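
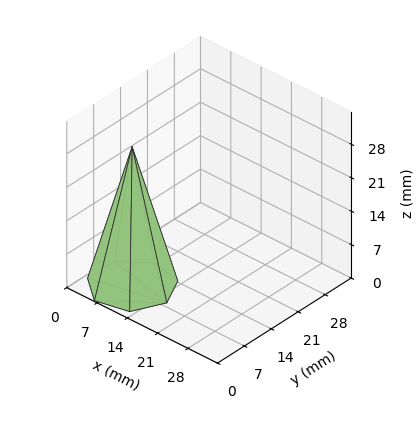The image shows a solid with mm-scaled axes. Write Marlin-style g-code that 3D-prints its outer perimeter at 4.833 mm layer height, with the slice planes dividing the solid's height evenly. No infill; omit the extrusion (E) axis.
Reading the render: the shape is a regular 7-sided pyramid, base circumscribed radius ≈ 8 mm, apex at z ≈ 29 mm (dimensions read to the nearest mm from the axis ticks). For the g-code, the solid's height is divided into equal slices at the stated Δz and each level perimeter traced with G1 moves after a G0 lift.

; perimeter-only toolpath
G21 ; units = mm
G90 ; absolute positioning
G28 ; home
; layer 1
G0 Z4.833
G0 X14.667 Y8.000
G1 X12.157 Y13.213
G1 X6.517 Y14.499
G1 X1.993 Y10.893
G1 X1.993 Y5.107
G1 X6.517 Y1.501
G1 X12.157 Y2.787
G1 X14.667 Y8.000
; layer 2
G0 Z9.667
G0 X13.333 Y8.000
G1 X11.325 Y12.170
G1 X6.813 Y13.199
G1 X3.195 Y10.314
G1 X3.195 Y5.686
G1 X6.813 Y2.801
G1 X11.325 Y3.830
G1 X13.333 Y8.000
; layer 3
G0 Z14.500
G0 X12.000 Y8.000
G1 X10.494 Y11.128
G1 X7.110 Y11.899
G1 X4.396 Y9.736
G1 X4.396 Y6.264
G1 X7.110 Y4.101
G1 X10.494 Y4.873
G1 X12.000 Y8.000
; layer 4
G0 Z19.333
G0 X10.667 Y8.000
G1 X9.663 Y10.085
G1 X7.407 Y10.600
G1 X5.597 Y9.157
G1 X5.597 Y6.843
G1 X7.407 Y5.400
G1 X9.663 Y5.915
G1 X10.667 Y8.000
; layer 5
G0 Z24.167
G0 X9.333 Y8.000
G1 X8.831 Y9.043
G1 X7.703 Y9.300
G1 X6.799 Y8.579
G1 X6.799 Y7.421
G1 X7.703 Y6.700
G1 X8.831 Y6.957
G1 X9.333 Y8.000
M2 ; end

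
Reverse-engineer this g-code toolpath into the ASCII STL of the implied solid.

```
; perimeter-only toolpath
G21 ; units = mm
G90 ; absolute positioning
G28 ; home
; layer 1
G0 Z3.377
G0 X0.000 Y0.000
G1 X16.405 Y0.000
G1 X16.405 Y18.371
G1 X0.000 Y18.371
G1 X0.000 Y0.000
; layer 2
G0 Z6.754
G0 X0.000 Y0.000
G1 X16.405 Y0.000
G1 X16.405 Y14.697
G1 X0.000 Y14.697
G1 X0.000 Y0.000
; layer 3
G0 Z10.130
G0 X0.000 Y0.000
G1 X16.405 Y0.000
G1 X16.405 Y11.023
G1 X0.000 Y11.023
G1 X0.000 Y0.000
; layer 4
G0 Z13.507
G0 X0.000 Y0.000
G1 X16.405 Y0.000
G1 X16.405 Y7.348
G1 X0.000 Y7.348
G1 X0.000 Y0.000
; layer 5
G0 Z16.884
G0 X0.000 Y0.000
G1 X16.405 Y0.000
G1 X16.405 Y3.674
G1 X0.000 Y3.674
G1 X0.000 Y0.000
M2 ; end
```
solid part
  facet normal 0.0000 0.0000 -1.0000
    outer loop
      vertex 16.405 22.045 0.000
      vertex 16.405 0.000 0.000
      vertex 0.000 0.000 0.000
    endloop
  endfacet
  facet normal 0.0000 0.0000 -1.0000
    outer loop
      vertex 0.000 22.045 0.000
      vertex 16.405 22.045 0.000
      vertex 0.000 0.000 0.000
    endloop
  endfacet
  facet normal 0.0000 -1.0000 0.0000
    outer loop
      vertex 0.000 0.000 0.000
      vertex 16.405 0.000 0.000
      vertex 16.405 0.000 20.261
    endloop
  endfacet
  facet normal 0.0000 -1.0000 0.0000
    outer loop
      vertex 0.000 0.000 0.000
      vertex 16.405 0.000 20.261
      vertex 0.000 0.000 20.261
    endloop
  endfacet
  facet normal 0.0000 0.6767 0.7363
    outer loop
      vertex 0.000 0.000 20.261
      vertex 16.405 0.000 20.261
      vertex 16.405 22.045 0.000
    endloop
  endfacet
  facet normal 0.0000 0.6767 0.7363
    outer loop
      vertex 0.000 0.000 20.261
      vertex 16.405 22.045 0.000
      vertex 0.000 22.045 0.000
    endloop
  endfacet
  facet normal -1.0000 0.0000 0.0000
    outer loop
      vertex 0.000 0.000 20.261
      vertex 0.000 22.045 0.000
      vertex 0.000 0.000 0.000
    endloop
  endfacet
  facet normal 1.0000 0.0000 0.0000
    outer loop
      vertex 16.405 0.000 0.000
      vertex 16.405 22.045 0.000
      vertex 16.405 0.000 20.261
    endloop
  endfacet
endsolid part

The G0 Z moves step by Δz≈3.377 mm. The G1 loops shrink linearly with z, so the solid tapers from its base footprint up to z≈20.3. Closing with a flat bottom cap and the tapered top and triangulating gives 8 facets — a wedge (ramp): 16.4 × 22 mm base, rising to 20.3 mm along the y=0 edge and sloping linearly to z=0 at y=22.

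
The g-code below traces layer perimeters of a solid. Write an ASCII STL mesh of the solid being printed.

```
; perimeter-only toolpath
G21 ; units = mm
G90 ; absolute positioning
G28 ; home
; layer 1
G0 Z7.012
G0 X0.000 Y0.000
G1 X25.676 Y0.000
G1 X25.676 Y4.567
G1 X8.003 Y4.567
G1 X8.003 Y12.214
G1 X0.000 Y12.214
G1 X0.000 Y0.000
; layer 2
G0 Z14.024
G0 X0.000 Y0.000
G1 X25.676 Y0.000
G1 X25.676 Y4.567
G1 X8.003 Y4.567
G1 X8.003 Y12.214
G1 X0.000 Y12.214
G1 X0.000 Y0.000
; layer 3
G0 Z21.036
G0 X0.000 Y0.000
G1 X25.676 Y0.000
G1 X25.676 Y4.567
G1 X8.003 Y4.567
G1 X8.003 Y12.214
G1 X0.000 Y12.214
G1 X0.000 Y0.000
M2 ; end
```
solid part
  facet normal 0.0000 0.0000 -1.0000
    outer loop
      vertex 25.676 4.567 0.000
      vertex 25.676 0.000 0.000
      vertex 0.000 0.000 0.000
    endloop
  endfacet
  facet normal 0.0000 0.0000 -1.0000
    outer loop
      vertex 8.003 4.567 0.000
      vertex 25.676 4.567 0.000
      vertex 0.000 0.000 0.000
    endloop
  endfacet
  facet normal 0.0000 0.0000 -1.0000
    outer loop
      vertex 8.003 12.214 0.000
      vertex 8.003 4.567 0.000
      vertex 0.000 0.000 0.000
    endloop
  endfacet
  facet normal 0.0000 0.0000 -1.0000
    outer loop
      vertex 0.000 12.214 0.000
      vertex 8.003 12.214 0.000
      vertex 0.000 0.000 0.000
    endloop
  endfacet
  facet normal 0.0000 0.0000 1.0000
    outer loop
      vertex 0.000 0.000 21.036
      vertex 25.676 0.000 21.036
      vertex 25.676 4.567 21.036
    endloop
  endfacet
  facet normal 0.0000 0.0000 1.0000
    outer loop
      vertex 0.000 0.000 21.036
      vertex 25.676 4.567 21.036
      vertex 8.003 4.567 21.036
    endloop
  endfacet
  facet normal 0.0000 0.0000 1.0000
    outer loop
      vertex 0.000 0.000 21.036
      vertex 8.003 4.567 21.036
      vertex 8.003 12.214 21.036
    endloop
  endfacet
  facet normal 0.0000 0.0000 1.0000
    outer loop
      vertex 0.000 0.000 21.036
      vertex 8.003 12.214 21.036
      vertex 0.000 12.214 21.036
    endloop
  endfacet
  facet normal 0.0000 -1.0000 0.0000
    outer loop
      vertex 0.000 0.000 0.000
      vertex 25.676 0.000 0.000
      vertex 25.676 0.000 21.036
    endloop
  endfacet
  facet normal 0.0000 -1.0000 0.0000
    outer loop
      vertex 0.000 0.000 0.000
      vertex 25.676 0.000 21.036
      vertex 0.000 0.000 21.036
    endloop
  endfacet
  facet normal 1.0000 0.0000 0.0000
    outer loop
      vertex 25.676 0.000 0.000
      vertex 25.676 4.567 0.000
      vertex 25.676 4.567 21.036
    endloop
  endfacet
  facet normal 1.0000 0.0000 0.0000
    outer loop
      vertex 25.676 0.000 0.000
      vertex 25.676 4.567 21.036
      vertex 25.676 0.000 21.036
    endloop
  endfacet
  facet normal 0.0000 1.0000 0.0000
    outer loop
      vertex 25.676 4.567 0.000
      vertex 8.003 4.567 0.000
      vertex 8.003 4.567 21.036
    endloop
  endfacet
  facet normal 0.0000 1.0000 0.0000
    outer loop
      vertex 25.676 4.567 0.000
      vertex 8.003 4.567 21.036
      vertex 25.676 4.567 21.036
    endloop
  endfacet
  facet normal 1.0000 0.0000 0.0000
    outer loop
      vertex 8.003 4.567 0.000
      vertex 8.003 12.214 0.000
      vertex 8.003 12.214 21.036
    endloop
  endfacet
  facet normal 1.0000 0.0000 0.0000
    outer loop
      vertex 8.003 4.567 0.000
      vertex 8.003 12.214 21.036
      vertex 8.003 4.567 21.036
    endloop
  endfacet
  facet normal 0.0000 1.0000 0.0000
    outer loop
      vertex 8.003 12.214 0.000
      vertex 0.000 12.214 0.000
      vertex 0.000 12.214 21.036
    endloop
  endfacet
  facet normal 0.0000 1.0000 0.0000
    outer loop
      vertex 8.003 12.214 0.000
      vertex 0.000 12.214 21.036
      vertex 8.003 12.214 21.036
    endloop
  endfacet
  facet normal -1.0000 0.0000 0.0000
    outer loop
      vertex 0.000 12.214 0.000
      vertex 0.000 0.000 0.000
      vertex 0.000 0.000 21.036
    endloop
  endfacet
  facet normal -1.0000 0.0000 0.0000
    outer loop
      vertex 0.000 12.214 0.000
      vertex 0.000 0.000 21.036
      vertex 0.000 12.214 21.036
    endloop
  endfacet
endsolid part

The G0 Z moves step by Δz≈7.012 mm. Every layer's G1 loop is the same polygon, so the solid is a straight extrusion of it from z=0 to z≈21. Closing with flat bottom and top caps and triangulating gives 20 facets — an L-shaped prism: outer 25.7 × 12.2 mm, arm thicknesses ≈ 4.57 mm (horizontal) and 8 mm (vertical), extruded 21 mm in z.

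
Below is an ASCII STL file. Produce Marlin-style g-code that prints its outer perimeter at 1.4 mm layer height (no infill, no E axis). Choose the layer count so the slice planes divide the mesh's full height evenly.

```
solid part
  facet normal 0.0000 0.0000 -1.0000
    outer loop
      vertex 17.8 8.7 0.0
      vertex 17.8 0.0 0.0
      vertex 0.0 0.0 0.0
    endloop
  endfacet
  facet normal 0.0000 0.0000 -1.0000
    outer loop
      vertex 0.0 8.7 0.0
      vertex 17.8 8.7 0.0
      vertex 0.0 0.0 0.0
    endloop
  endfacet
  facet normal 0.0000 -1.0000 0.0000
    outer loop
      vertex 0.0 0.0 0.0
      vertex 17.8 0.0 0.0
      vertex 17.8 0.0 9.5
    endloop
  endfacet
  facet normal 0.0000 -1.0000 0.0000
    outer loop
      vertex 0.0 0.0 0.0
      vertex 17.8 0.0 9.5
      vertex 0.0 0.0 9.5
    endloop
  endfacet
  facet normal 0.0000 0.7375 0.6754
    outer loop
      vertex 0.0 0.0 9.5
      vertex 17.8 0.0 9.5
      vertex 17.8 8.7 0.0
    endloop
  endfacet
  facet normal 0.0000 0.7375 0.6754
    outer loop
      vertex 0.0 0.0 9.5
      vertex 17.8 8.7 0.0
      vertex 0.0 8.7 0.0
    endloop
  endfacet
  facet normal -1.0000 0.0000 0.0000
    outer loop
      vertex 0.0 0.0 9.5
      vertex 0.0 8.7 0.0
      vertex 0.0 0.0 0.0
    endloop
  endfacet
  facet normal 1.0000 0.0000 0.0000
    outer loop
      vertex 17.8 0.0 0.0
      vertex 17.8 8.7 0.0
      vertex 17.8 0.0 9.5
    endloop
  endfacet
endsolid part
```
; perimeter-only toolpath
G21 ; units = mm
G90 ; absolute positioning
G28 ; home
; layer 1
G0 Z1.4
G0 X0.0 Y0.0
G1 X17.8 Y0.0
G1 X17.8 Y7.5
G1 X0.0 Y7.5
G1 X0.0 Y0.0
; layer 2
G0 Z2.7
G0 X0.0 Y0.0
G1 X17.8 Y0.0
G1 X17.8 Y6.2
G1 X0.0 Y6.2
G1 X0.0 Y0.0
; layer 3
G0 Z4.1
G0 X0.0 Y0.0
G1 X17.8 Y0.0
G1 X17.8 Y5.0
G1 X0.0 Y5.0
G1 X0.0 Y0.0
; layer 4
G0 Z5.4
G0 X0.0 Y0.0
G1 X17.8 Y0.0
G1 X17.8 Y3.7
G1 X0.0 Y3.7
G1 X0.0 Y0.0
; layer 5
G0 Z6.8
G0 X0.0 Y0.0
G1 X17.8 Y0.0
G1 X17.8 Y2.5
G1 X0.0 Y2.5
G1 X0.0 Y0.0
; layer 6
G0 Z8.1
G0 X0.0 Y0.0
G1 X17.8 Y0.0
G1 X17.8 Y1.2
G1 X0.0 Y1.2
G1 X0.0 Y0.0
M2 ; end

The solid is a wedge (ramp): 17.8 × 8.7 mm base, rising to 9.5 mm along the y=0 edge and sloping linearly to z=0 at y=8.7. Slicing at Δz = 1.4 mm — 7 equal slices spanning the solid's height, so layer i sits at z = i·h/7 — gives 6 non-empty perimeters. Each is a 4-segment closed polygon; G0 lifts to the layer z and rapids to the start vertex, then G1 traces the edges. The cross-section shrinks linearly with z (the slice at the apex is degenerate and omitted).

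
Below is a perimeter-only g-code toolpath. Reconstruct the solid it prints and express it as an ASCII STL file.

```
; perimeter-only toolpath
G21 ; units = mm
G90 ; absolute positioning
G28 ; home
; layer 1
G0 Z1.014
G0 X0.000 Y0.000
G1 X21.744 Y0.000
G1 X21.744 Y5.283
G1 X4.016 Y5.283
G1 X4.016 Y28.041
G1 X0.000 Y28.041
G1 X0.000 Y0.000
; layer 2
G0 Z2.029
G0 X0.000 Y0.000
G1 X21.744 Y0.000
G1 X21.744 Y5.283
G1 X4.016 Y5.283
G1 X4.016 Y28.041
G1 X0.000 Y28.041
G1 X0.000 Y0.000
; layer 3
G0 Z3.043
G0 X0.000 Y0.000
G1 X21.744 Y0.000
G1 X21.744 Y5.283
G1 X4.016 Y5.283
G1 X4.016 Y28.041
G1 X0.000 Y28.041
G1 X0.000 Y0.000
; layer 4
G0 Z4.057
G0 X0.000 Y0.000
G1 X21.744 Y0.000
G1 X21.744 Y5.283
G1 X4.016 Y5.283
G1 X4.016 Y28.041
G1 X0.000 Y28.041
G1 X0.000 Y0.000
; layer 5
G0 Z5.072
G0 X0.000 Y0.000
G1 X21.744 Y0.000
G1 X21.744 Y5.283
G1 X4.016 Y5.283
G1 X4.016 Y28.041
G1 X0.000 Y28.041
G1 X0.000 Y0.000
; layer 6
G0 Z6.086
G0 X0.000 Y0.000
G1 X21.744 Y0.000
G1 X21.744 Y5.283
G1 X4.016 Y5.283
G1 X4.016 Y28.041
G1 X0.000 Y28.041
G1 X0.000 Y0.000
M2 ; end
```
solid part
  facet normal 0.0000 0.0000 -1.0000
    outer loop
      vertex 21.744 5.283 0.000
      vertex 21.744 0.000 0.000
      vertex 0.000 0.000 0.000
    endloop
  endfacet
  facet normal 0.0000 0.0000 -1.0000
    outer loop
      vertex 4.016 5.283 0.000
      vertex 21.744 5.283 0.000
      vertex 0.000 0.000 0.000
    endloop
  endfacet
  facet normal 0.0000 0.0000 -1.0000
    outer loop
      vertex 4.016 28.041 0.000
      vertex 4.016 5.283 0.000
      vertex 0.000 0.000 0.000
    endloop
  endfacet
  facet normal 0.0000 0.0000 -1.0000
    outer loop
      vertex 0.000 28.041 0.000
      vertex 4.016 28.041 0.000
      vertex 0.000 0.000 0.000
    endloop
  endfacet
  facet normal 0.0000 0.0000 1.0000
    outer loop
      vertex 0.000 0.000 6.086
      vertex 21.744 0.000 6.086
      vertex 21.744 5.283 6.086
    endloop
  endfacet
  facet normal 0.0000 0.0000 1.0000
    outer loop
      vertex 0.000 0.000 6.086
      vertex 21.744 5.283 6.086
      vertex 4.016 5.283 6.086
    endloop
  endfacet
  facet normal 0.0000 0.0000 1.0000
    outer loop
      vertex 0.000 0.000 6.086
      vertex 4.016 5.283 6.086
      vertex 4.016 28.041 6.086
    endloop
  endfacet
  facet normal 0.0000 0.0000 1.0000
    outer loop
      vertex 0.000 0.000 6.086
      vertex 4.016 28.041 6.086
      vertex 0.000 28.041 6.086
    endloop
  endfacet
  facet normal 0.0000 -1.0000 0.0000
    outer loop
      vertex 0.000 0.000 0.000
      vertex 21.744 0.000 0.000
      vertex 21.744 0.000 6.086
    endloop
  endfacet
  facet normal 0.0000 -1.0000 0.0000
    outer loop
      vertex 0.000 0.000 0.000
      vertex 21.744 0.000 6.086
      vertex 0.000 0.000 6.086
    endloop
  endfacet
  facet normal 1.0000 0.0000 0.0000
    outer loop
      vertex 21.744 0.000 0.000
      vertex 21.744 5.283 0.000
      vertex 21.744 5.283 6.086
    endloop
  endfacet
  facet normal 1.0000 0.0000 0.0000
    outer loop
      vertex 21.744 0.000 0.000
      vertex 21.744 5.283 6.086
      vertex 21.744 0.000 6.086
    endloop
  endfacet
  facet normal 0.0000 1.0000 0.0000
    outer loop
      vertex 21.744 5.283 0.000
      vertex 4.016 5.283 0.000
      vertex 4.016 5.283 6.086
    endloop
  endfacet
  facet normal 0.0000 1.0000 0.0000
    outer loop
      vertex 21.744 5.283 0.000
      vertex 4.016 5.283 6.086
      vertex 21.744 5.283 6.086
    endloop
  endfacet
  facet normal 1.0000 0.0000 0.0000
    outer loop
      vertex 4.016 5.283 0.000
      vertex 4.016 28.041 0.000
      vertex 4.016 28.041 6.086
    endloop
  endfacet
  facet normal 1.0000 0.0000 0.0000
    outer loop
      vertex 4.016 5.283 0.000
      vertex 4.016 28.041 6.086
      vertex 4.016 5.283 6.086
    endloop
  endfacet
  facet normal 0.0000 1.0000 0.0000
    outer loop
      vertex 4.016 28.041 0.000
      vertex 0.000 28.041 0.000
      vertex 0.000 28.041 6.086
    endloop
  endfacet
  facet normal 0.0000 1.0000 0.0000
    outer loop
      vertex 4.016 28.041 0.000
      vertex 0.000 28.041 6.086
      vertex 4.016 28.041 6.086
    endloop
  endfacet
  facet normal -1.0000 0.0000 0.0000
    outer loop
      vertex 0.000 28.041 0.000
      vertex 0.000 0.000 0.000
      vertex 0.000 0.000 6.086
    endloop
  endfacet
  facet normal -1.0000 0.0000 0.0000
    outer loop
      vertex 0.000 28.041 0.000
      vertex 0.000 0.000 6.086
      vertex 0.000 28.041 6.086
    endloop
  endfacet
endsolid part

The G0 Z moves step by Δz≈1.014 mm. Every layer's G1 loop is the same polygon, so the solid is a straight extrusion of it from z=0 to z≈6.09. Closing with flat bottom and top caps and triangulating gives 20 facets — an L-shaped prism: outer 21.7 × 28 mm, arm thicknesses ≈ 5.28 mm (horizontal) and 4.02 mm (vertical), extruded 6.09 mm in z.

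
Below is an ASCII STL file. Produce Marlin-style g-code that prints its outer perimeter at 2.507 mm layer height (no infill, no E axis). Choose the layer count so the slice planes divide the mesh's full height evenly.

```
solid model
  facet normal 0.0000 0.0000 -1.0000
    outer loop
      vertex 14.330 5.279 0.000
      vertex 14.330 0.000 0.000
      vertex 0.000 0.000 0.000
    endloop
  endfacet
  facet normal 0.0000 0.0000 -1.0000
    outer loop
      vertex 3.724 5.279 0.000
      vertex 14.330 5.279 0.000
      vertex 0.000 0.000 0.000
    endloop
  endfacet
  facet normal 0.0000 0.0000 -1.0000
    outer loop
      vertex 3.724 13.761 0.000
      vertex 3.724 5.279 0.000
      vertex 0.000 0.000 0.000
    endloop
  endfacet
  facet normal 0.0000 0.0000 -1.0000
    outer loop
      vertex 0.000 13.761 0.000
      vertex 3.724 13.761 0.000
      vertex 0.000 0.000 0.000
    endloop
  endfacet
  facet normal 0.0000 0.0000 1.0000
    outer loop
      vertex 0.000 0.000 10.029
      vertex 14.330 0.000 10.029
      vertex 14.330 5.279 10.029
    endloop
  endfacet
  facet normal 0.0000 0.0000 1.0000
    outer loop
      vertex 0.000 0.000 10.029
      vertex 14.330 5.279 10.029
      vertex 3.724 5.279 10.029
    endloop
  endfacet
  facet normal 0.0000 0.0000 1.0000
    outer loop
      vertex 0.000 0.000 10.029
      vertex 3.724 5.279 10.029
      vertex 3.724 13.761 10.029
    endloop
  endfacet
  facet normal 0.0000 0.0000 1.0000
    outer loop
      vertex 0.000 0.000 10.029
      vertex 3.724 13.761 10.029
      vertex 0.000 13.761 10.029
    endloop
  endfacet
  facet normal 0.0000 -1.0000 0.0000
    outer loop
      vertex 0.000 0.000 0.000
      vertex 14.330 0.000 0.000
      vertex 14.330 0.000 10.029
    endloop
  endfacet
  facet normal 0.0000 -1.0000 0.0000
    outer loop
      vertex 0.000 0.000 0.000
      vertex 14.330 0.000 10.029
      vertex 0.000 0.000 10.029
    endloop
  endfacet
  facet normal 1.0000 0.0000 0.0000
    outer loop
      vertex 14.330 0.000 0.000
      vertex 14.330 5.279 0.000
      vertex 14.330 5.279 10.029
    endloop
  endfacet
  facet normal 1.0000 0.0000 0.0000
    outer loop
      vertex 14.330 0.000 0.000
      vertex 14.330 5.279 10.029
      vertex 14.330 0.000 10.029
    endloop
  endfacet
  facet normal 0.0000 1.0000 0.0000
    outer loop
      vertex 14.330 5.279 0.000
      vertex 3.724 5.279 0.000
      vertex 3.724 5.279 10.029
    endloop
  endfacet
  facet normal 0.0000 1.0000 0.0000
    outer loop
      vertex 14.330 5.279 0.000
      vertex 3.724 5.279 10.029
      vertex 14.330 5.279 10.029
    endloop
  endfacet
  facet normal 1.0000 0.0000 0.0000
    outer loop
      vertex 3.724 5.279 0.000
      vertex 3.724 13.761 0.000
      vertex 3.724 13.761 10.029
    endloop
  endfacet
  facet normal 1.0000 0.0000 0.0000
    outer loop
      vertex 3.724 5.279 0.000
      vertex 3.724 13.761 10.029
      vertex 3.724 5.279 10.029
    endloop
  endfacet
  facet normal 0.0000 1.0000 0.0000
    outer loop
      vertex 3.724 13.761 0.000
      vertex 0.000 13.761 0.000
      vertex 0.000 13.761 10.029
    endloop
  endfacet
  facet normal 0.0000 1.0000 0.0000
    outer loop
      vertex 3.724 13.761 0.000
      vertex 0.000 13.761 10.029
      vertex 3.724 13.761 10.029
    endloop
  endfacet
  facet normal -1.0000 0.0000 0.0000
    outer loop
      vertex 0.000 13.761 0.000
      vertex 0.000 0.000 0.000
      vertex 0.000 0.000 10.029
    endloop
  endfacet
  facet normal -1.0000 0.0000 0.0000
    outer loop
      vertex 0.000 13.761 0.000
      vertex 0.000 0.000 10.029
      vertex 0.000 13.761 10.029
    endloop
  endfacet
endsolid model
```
; perimeter-only toolpath
G21 ; units = mm
G90 ; absolute positioning
G28 ; home
; layer 1
G0 Z2.507
G0 X0.000 Y0.000
G1 X14.330 Y0.000
G1 X14.330 Y5.279
G1 X3.724 Y5.279
G1 X3.724 Y13.761
G1 X0.000 Y13.761
G1 X0.000 Y0.000
; layer 2
G0 Z5.014
G0 X0.000 Y0.000
G1 X14.330 Y0.000
G1 X14.330 Y5.279
G1 X3.724 Y5.279
G1 X3.724 Y13.761
G1 X0.000 Y13.761
G1 X0.000 Y0.000
; layer 3
G0 Z7.522
G0 X0.000 Y0.000
G1 X14.330 Y0.000
G1 X14.330 Y5.279
G1 X3.724 Y5.279
G1 X3.724 Y13.761
G1 X0.000 Y13.761
G1 X0.000 Y0.000
; layer 4
G0 Z10.029
G0 X0.000 Y0.000
G1 X14.330 Y0.000
G1 X14.330 Y5.279
G1 X3.724 Y5.279
G1 X3.724 Y13.761
G1 X0.000 Y13.761
G1 X0.000 Y0.000
M2 ; end

The solid is an L-shaped prism: outer 14.3 × 13.8 mm, arm thicknesses ≈ 5.28 mm (horizontal) and 3.72 mm (vertical), extruded 10 mm in z. Slicing at Δz = 2.507 mm — 4 equal slices spanning the solid's height, so layer i sits at z = i·h/4 — gives 4 non-empty perimeters. Each is a 6-segment closed polygon; G0 lifts to the layer z and rapids to the start vertex, then G1 traces the edges.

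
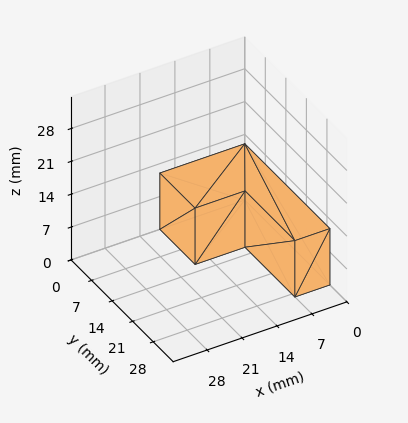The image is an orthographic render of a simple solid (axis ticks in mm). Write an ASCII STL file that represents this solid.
Reading the render: the shape is an L-shaped prism: outer 17 × 29 mm, arm thicknesses ≈ 12 mm (horizontal) and 7 mm (vertical), extruded 12 mm in z (dimensions read to the nearest mm from the axis ticks). For the STL, each face is triangulated and given an outward normal.

solid part
  facet normal 0.0000 0.0000 -1.0000
    outer loop
      vertex 17.00 12.00 0.00
      vertex 17.00 0.00 0.00
      vertex 0.00 0.00 0.00
    endloop
  endfacet
  facet normal 0.0000 0.0000 -1.0000
    outer loop
      vertex 7.00 12.00 0.00
      vertex 17.00 12.00 0.00
      vertex 0.00 0.00 0.00
    endloop
  endfacet
  facet normal 0.0000 0.0000 -1.0000
    outer loop
      vertex 7.00 29.00 0.00
      vertex 7.00 12.00 0.00
      vertex 0.00 0.00 0.00
    endloop
  endfacet
  facet normal 0.0000 0.0000 -1.0000
    outer loop
      vertex 0.00 29.00 0.00
      vertex 7.00 29.00 0.00
      vertex 0.00 0.00 0.00
    endloop
  endfacet
  facet normal 0.0000 0.0000 1.0000
    outer loop
      vertex 0.00 0.00 12.00
      vertex 17.00 0.00 12.00
      vertex 17.00 12.00 12.00
    endloop
  endfacet
  facet normal 0.0000 0.0000 1.0000
    outer loop
      vertex 0.00 0.00 12.00
      vertex 17.00 12.00 12.00
      vertex 7.00 12.00 12.00
    endloop
  endfacet
  facet normal 0.0000 0.0000 1.0000
    outer loop
      vertex 0.00 0.00 12.00
      vertex 7.00 12.00 12.00
      vertex 7.00 29.00 12.00
    endloop
  endfacet
  facet normal 0.0000 0.0000 1.0000
    outer loop
      vertex 0.00 0.00 12.00
      vertex 7.00 29.00 12.00
      vertex 0.00 29.00 12.00
    endloop
  endfacet
  facet normal 0.0000 -1.0000 0.0000
    outer loop
      vertex 0.00 0.00 0.00
      vertex 17.00 0.00 0.00
      vertex 17.00 0.00 12.00
    endloop
  endfacet
  facet normal 0.0000 -1.0000 0.0000
    outer loop
      vertex 0.00 0.00 0.00
      vertex 17.00 0.00 12.00
      vertex 0.00 0.00 12.00
    endloop
  endfacet
  facet normal 1.0000 0.0000 0.0000
    outer loop
      vertex 17.00 0.00 0.00
      vertex 17.00 12.00 0.00
      vertex 17.00 12.00 12.00
    endloop
  endfacet
  facet normal 1.0000 0.0000 0.0000
    outer loop
      vertex 17.00 0.00 0.00
      vertex 17.00 12.00 12.00
      vertex 17.00 0.00 12.00
    endloop
  endfacet
  facet normal 0.0000 1.0000 0.0000
    outer loop
      vertex 17.00 12.00 0.00
      vertex 7.00 12.00 0.00
      vertex 7.00 12.00 12.00
    endloop
  endfacet
  facet normal 0.0000 1.0000 0.0000
    outer loop
      vertex 17.00 12.00 0.00
      vertex 7.00 12.00 12.00
      vertex 17.00 12.00 12.00
    endloop
  endfacet
  facet normal 1.0000 0.0000 0.0000
    outer loop
      vertex 7.00 12.00 0.00
      vertex 7.00 29.00 0.00
      vertex 7.00 29.00 12.00
    endloop
  endfacet
  facet normal 1.0000 0.0000 0.0000
    outer loop
      vertex 7.00 12.00 0.00
      vertex 7.00 29.00 12.00
      vertex 7.00 12.00 12.00
    endloop
  endfacet
  facet normal 0.0000 1.0000 0.0000
    outer loop
      vertex 7.00 29.00 0.00
      vertex 0.00 29.00 0.00
      vertex 0.00 29.00 12.00
    endloop
  endfacet
  facet normal 0.0000 1.0000 0.0000
    outer loop
      vertex 7.00 29.00 0.00
      vertex 0.00 29.00 12.00
      vertex 7.00 29.00 12.00
    endloop
  endfacet
  facet normal -1.0000 0.0000 0.0000
    outer loop
      vertex 0.00 29.00 0.00
      vertex 0.00 0.00 0.00
      vertex 0.00 0.00 12.00
    endloop
  endfacet
  facet normal -1.0000 0.0000 0.0000
    outer loop
      vertex 0.00 29.00 0.00
      vertex 0.00 0.00 12.00
      vertex 0.00 29.00 12.00
    endloop
  endfacet
endsolid part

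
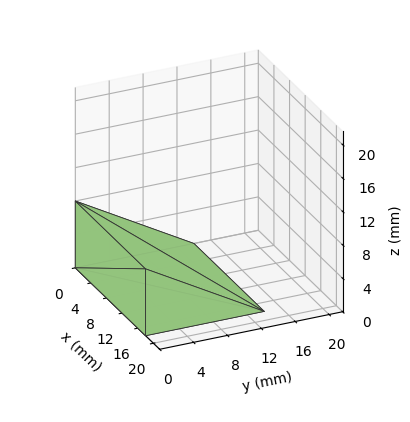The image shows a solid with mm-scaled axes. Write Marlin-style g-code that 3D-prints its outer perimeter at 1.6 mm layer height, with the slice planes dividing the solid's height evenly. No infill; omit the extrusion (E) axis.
Reading the render: the shape is a wedge (ramp): 18 × 14 mm base, rising to 8 mm along the y=0 edge and sloping linearly to z=0 at y=14 (dimensions read to the nearest mm from the axis ticks). For the g-code, the solid's height is divided into equal slices at the stated Δz and each level perimeter traced with G1 moves after a G0 lift.

; perimeter-only toolpath
G21 ; units = mm
G90 ; absolute positioning
G28 ; home
; layer 1
G0 Z1.6
G0 X0.0 Y0.0
G1 X18.0 Y0.0
G1 X18.0 Y11.2
G1 X0.0 Y11.2
G1 X0.0 Y0.0
; layer 2
G0 Z3.2
G0 X0.0 Y0.0
G1 X18.0 Y0.0
G1 X18.0 Y8.4
G1 X0.0 Y8.4
G1 X0.0 Y0.0
; layer 3
G0 Z4.8
G0 X0.0 Y0.0
G1 X18.0 Y0.0
G1 X18.0 Y5.6
G1 X0.0 Y5.6
G1 X0.0 Y0.0
; layer 4
G0 Z6.4
G0 X0.0 Y0.0
G1 X18.0 Y0.0
G1 X18.0 Y2.8
G1 X0.0 Y2.8
G1 X0.0 Y0.0
M2 ; end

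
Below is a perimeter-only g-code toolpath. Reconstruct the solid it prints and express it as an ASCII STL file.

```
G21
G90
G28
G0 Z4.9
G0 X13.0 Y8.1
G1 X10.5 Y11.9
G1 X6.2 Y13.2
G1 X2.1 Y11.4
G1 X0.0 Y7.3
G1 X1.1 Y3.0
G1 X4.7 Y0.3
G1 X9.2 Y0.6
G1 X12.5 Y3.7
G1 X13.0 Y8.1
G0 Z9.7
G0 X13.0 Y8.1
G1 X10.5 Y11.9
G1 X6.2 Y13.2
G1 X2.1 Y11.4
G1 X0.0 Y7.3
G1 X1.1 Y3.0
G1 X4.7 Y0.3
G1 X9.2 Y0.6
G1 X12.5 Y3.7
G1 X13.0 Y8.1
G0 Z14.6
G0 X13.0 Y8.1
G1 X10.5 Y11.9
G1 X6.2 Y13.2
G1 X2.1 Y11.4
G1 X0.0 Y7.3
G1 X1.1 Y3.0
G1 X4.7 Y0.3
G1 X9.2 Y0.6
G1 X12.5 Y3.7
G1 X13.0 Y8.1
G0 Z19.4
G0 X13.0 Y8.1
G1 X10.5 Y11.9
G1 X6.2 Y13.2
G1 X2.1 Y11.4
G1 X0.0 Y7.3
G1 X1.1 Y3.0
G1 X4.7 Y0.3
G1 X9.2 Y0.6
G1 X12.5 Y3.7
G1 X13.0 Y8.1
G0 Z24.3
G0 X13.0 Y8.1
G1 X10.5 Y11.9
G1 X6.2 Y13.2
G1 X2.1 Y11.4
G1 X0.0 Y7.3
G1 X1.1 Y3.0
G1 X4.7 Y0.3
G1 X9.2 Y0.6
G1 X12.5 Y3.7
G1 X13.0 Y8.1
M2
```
solid part
  facet normal 0.0000 0.0000 -1.0000
    outer loop
      vertex 6.2 13.2 0.0
      vertex 10.5 11.9 0.0
      vertex 13.0 8.1 0.0
    endloop
  endfacet
  facet normal 0.0000 0.0000 -1.0000
    outer loop
      vertex 2.1 11.4 0.0
      vertex 6.2 13.2 0.0
      vertex 13.0 8.1 0.0
    endloop
  endfacet
  facet normal 0.0000 0.0000 -1.0000
    outer loop
      vertex 0.0 7.3 0.0
      vertex 2.1 11.4 0.0
      vertex 13.0 8.1 0.0
    endloop
  endfacet
  facet normal 0.0000 0.0000 -1.0000
    outer loop
      vertex 1.1 3.0 0.0
      vertex 0.0 7.3 0.0
      vertex 13.0 8.1 0.0
    endloop
  endfacet
  facet normal 0.0000 0.0000 -1.0000
    outer loop
      vertex 4.7 0.3 0.0
      vertex 1.1 3.0 0.0
      vertex 13.0 8.1 0.0
    endloop
  endfacet
  facet normal 0.0000 0.0000 -1.0000
    outer loop
      vertex 9.2 0.6 0.0
      vertex 4.7 0.3 0.0
      vertex 13.0 8.1 0.0
    endloop
  endfacet
  facet normal 0.0000 0.0000 -1.0000
    outer loop
      vertex 12.5 3.7 0.0
      vertex 9.2 0.6 0.0
      vertex 13.0 8.1 0.0
    endloop
  endfacet
  facet normal 0.0000 0.0000 1.0000
    outer loop
      vertex 13.0 8.1 24.3
      vertex 10.5 11.9 24.3
      vertex 6.2 13.2 24.3
    endloop
  endfacet
  facet normal 0.0000 0.0000 1.0000
    outer loop
      vertex 13.0 8.1 24.3
      vertex 6.2 13.2 24.3
      vertex 2.1 11.4 24.3
    endloop
  endfacet
  facet normal 0.0000 0.0000 1.0000
    outer loop
      vertex 13.0 8.1 24.3
      vertex 2.1 11.4 24.3
      vertex 0.0 7.3 24.3
    endloop
  endfacet
  facet normal 0.0000 0.0000 1.0000
    outer loop
      vertex 13.0 8.1 24.3
      vertex 0.0 7.3 24.3
      vertex 1.1 3.0 24.3
    endloop
  endfacet
  facet normal 0.0000 0.0000 1.0000
    outer loop
      vertex 13.0 8.1 24.3
      vertex 1.1 3.0 24.3
      vertex 4.7 0.3 24.3
    endloop
  endfacet
  facet normal 0.0000 0.0000 1.0000
    outer loop
      vertex 13.0 8.1 24.3
      vertex 4.7 0.3 24.3
      vertex 9.2 0.6 24.3
    endloop
  endfacet
  facet normal 0.0000 0.0000 1.0000
    outer loop
      vertex 13.0 8.1 24.3
      vertex 9.2 0.6 24.3
      vertex 12.5 3.7 24.3
    endloop
  endfacet
  facet normal 0.8354 0.5496 0.0000
    outer loop
      vertex 13.0 8.1 0.0
      vertex 10.5 11.9 0.0
      vertex 10.5 11.9 24.3
    endloop
  endfacet
  facet normal 0.8354 0.5496 0.0000
    outer loop
      vertex 13.0 8.1 0.0
      vertex 10.5 11.9 24.3
      vertex 13.0 8.1 24.3
    endloop
  endfacet
  facet normal 0.2894 0.9572 0.0000
    outer loop
      vertex 10.5 11.9 0.0
      vertex 6.2 13.2 0.0
      vertex 6.2 13.2 24.3
    endloop
  endfacet
  facet normal 0.2894 0.9572 0.0000
    outer loop
      vertex 10.5 11.9 0.0
      vertex 6.2 13.2 24.3
      vertex 10.5 11.9 24.3
    endloop
  endfacet
  facet normal -0.4020 0.9156 0.0000
    outer loop
      vertex 6.2 13.2 0.0
      vertex 2.1 11.4 0.0
      vertex 2.1 11.4 24.3
    endloop
  endfacet
  facet normal -0.4020 0.9156 0.0000
    outer loop
      vertex 6.2 13.2 0.0
      vertex 2.1 11.4 24.3
      vertex 6.2 13.2 24.3
    endloop
  endfacet
  facet normal -0.8900 0.4559 0.0000
    outer loop
      vertex 2.1 11.4 0.0
      vertex 0.0 7.3 0.0
      vertex 0.0 7.3 24.3
    endloop
  endfacet
  facet normal -0.8900 0.4559 0.0000
    outer loop
      vertex 2.1 11.4 0.0
      vertex 0.0 7.3 24.3
      vertex 2.1 11.4 24.3
    endloop
  endfacet
  facet normal -0.9688 -0.2478 0.0000
    outer loop
      vertex 0.0 7.3 0.0
      vertex 1.1 3.0 0.0
      vertex 1.1 3.0 24.3
    endloop
  endfacet
  facet normal -0.9688 -0.2478 0.0000
    outer loop
      vertex 0.0 7.3 0.0
      vertex 1.1 3.0 24.3
      vertex 0.0 7.3 24.3
    endloop
  endfacet
  facet normal -0.6000 -0.8000 0.0000
    outer loop
      vertex 1.1 3.0 0.0
      vertex 4.7 0.3 0.0
      vertex 4.7 0.3 24.3
    endloop
  endfacet
  facet normal -0.6000 -0.8000 0.0000
    outer loop
      vertex 1.1 3.0 0.0
      vertex 4.7 0.3 24.3
      vertex 1.1 3.0 24.3
    endloop
  endfacet
  facet normal 0.0665 -0.9978 0.0000
    outer loop
      vertex 4.7 0.3 0.0
      vertex 9.2 0.6 0.0
      vertex 9.2 0.6 24.3
    endloop
  endfacet
  facet normal 0.0665 -0.9978 0.0000
    outer loop
      vertex 4.7 0.3 0.0
      vertex 9.2 0.6 24.3
      vertex 4.7 0.3 24.3
    endloop
  endfacet
  facet normal 0.6847 -0.7288 0.0000
    outer loop
      vertex 9.2 0.6 0.0
      vertex 12.5 3.7 0.0
      vertex 12.5 3.7 24.3
    endloop
  endfacet
  facet normal 0.6847 -0.7288 0.0000
    outer loop
      vertex 9.2 0.6 0.0
      vertex 12.5 3.7 24.3
      vertex 9.2 0.6 24.3
    endloop
  endfacet
  facet normal 0.9936 -0.1129 0.0000
    outer loop
      vertex 12.5 3.7 0.0
      vertex 13.0 8.1 0.0
      vertex 13.0 8.1 24.3
    endloop
  endfacet
  facet normal 0.9936 -0.1129 0.0000
    outer loop
      vertex 12.5 3.7 0.0
      vertex 13.0 8.1 24.3
      vertex 12.5 3.7 24.3
    endloop
  endfacet
endsolid part

The G0 Z moves step by Δz≈4.9 mm. Every layer's G1 loop is the same polygon, so the solid is a straight extrusion of it from z=0 to z≈24.3. Closing with flat bottom and top caps and triangulating gives 32 facets — a regular 9-sided prism (a cylinder approximated with 9 flat sides), circumscribed radius ≈ 6.6 mm, height ≈ 24.3 mm.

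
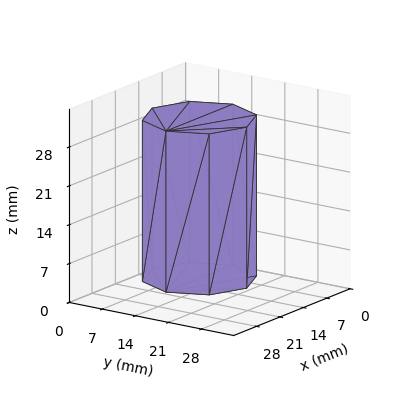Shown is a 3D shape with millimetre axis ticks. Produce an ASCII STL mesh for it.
Reading the render: the shape is a regular 8-sided prism (a cylinder approximated with 8 flat sides), circumscribed radius ≈ 10 mm, height ≈ 29 mm (dimensions read to the nearest mm from the axis ticks). For the STL, each face is triangulated and given an outward normal.

solid part
  facet normal 0.0000 0.0000 -1.0000
    outer loop
      vertex 10.000 20.000 0.000
      vertex 17.071 17.071 0.000
      vertex 20.000 10.000 0.000
    endloop
  endfacet
  facet normal 0.0000 0.0000 -1.0000
    outer loop
      vertex 2.929 17.071 0.000
      vertex 10.000 20.000 0.000
      vertex 20.000 10.000 0.000
    endloop
  endfacet
  facet normal 0.0000 0.0000 -1.0000
    outer loop
      vertex 0.000 10.000 0.000
      vertex 2.929 17.071 0.000
      vertex 20.000 10.000 0.000
    endloop
  endfacet
  facet normal 0.0000 0.0000 -1.0000
    outer loop
      vertex 2.929 2.929 0.000
      vertex 0.000 10.000 0.000
      vertex 20.000 10.000 0.000
    endloop
  endfacet
  facet normal 0.0000 0.0000 -1.0000
    outer loop
      vertex 10.000 0.000 0.000
      vertex 2.929 2.929 0.000
      vertex 20.000 10.000 0.000
    endloop
  endfacet
  facet normal 0.0000 0.0000 -1.0000
    outer loop
      vertex 17.071 2.929 0.000
      vertex 10.000 0.000 0.000
      vertex 20.000 10.000 0.000
    endloop
  endfacet
  facet normal 0.0000 0.0000 1.0000
    outer loop
      vertex 20.000 10.000 29.000
      vertex 17.071 17.071 29.000
      vertex 10.000 20.000 29.000
    endloop
  endfacet
  facet normal 0.0000 0.0000 1.0000
    outer loop
      vertex 20.000 10.000 29.000
      vertex 10.000 20.000 29.000
      vertex 2.929 17.071 29.000
    endloop
  endfacet
  facet normal 0.0000 0.0000 1.0000
    outer loop
      vertex 20.000 10.000 29.000
      vertex 2.929 17.071 29.000
      vertex 0.000 10.000 29.000
    endloop
  endfacet
  facet normal 0.0000 0.0000 1.0000
    outer loop
      vertex 20.000 10.000 29.000
      vertex 0.000 10.000 29.000
      vertex 2.929 2.929 29.000
    endloop
  endfacet
  facet normal 0.0000 0.0000 1.0000
    outer loop
      vertex 20.000 10.000 29.000
      vertex 2.929 2.929 29.000
      vertex 10.000 0.000 29.000
    endloop
  endfacet
  facet normal 0.0000 0.0000 1.0000
    outer loop
      vertex 20.000 10.000 29.000
      vertex 10.000 0.000 29.000
      vertex 17.071 2.929 29.000
    endloop
  endfacet
  facet normal 0.9239 0.3827 0.0000
    outer loop
      vertex 20.000 10.000 0.000
      vertex 17.071 17.071 0.000
      vertex 17.071 17.071 29.000
    endloop
  endfacet
  facet normal 0.9239 0.3827 0.0000
    outer loop
      vertex 20.000 10.000 0.000
      vertex 17.071 17.071 29.000
      vertex 20.000 10.000 29.000
    endloop
  endfacet
  facet normal 0.3827 0.9239 0.0000
    outer loop
      vertex 17.071 17.071 0.000
      vertex 10.000 20.000 0.000
      vertex 10.000 20.000 29.000
    endloop
  endfacet
  facet normal 0.3827 0.9239 0.0000
    outer loop
      vertex 17.071 17.071 0.000
      vertex 10.000 20.000 29.000
      vertex 17.071 17.071 29.000
    endloop
  endfacet
  facet normal -0.3827 0.9239 0.0000
    outer loop
      vertex 10.000 20.000 0.000
      vertex 2.929 17.071 0.000
      vertex 2.929 17.071 29.000
    endloop
  endfacet
  facet normal -0.3827 0.9239 0.0000
    outer loop
      vertex 10.000 20.000 0.000
      vertex 2.929 17.071 29.000
      vertex 10.000 20.000 29.000
    endloop
  endfacet
  facet normal -0.9239 0.3827 0.0000
    outer loop
      vertex 2.929 17.071 0.000
      vertex 0.000 10.000 0.000
      vertex 0.000 10.000 29.000
    endloop
  endfacet
  facet normal -0.9239 0.3827 0.0000
    outer loop
      vertex 2.929 17.071 0.000
      vertex 0.000 10.000 29.000
      vertex 2.929 17.071 29.000
    endloop
  endfacet
  facet normal -0.9239 -0.3827 0.0000
    outer loop
      vertex 0.000 10.000 0.000
      vertex 2.929 2.929 0.000
      vertex 2.929 2.929 29.000
    endloop
  endfacet
  facet normal -0.9239 -0.3827 0.0000
    outer loop
      vertex 0.000 10.000 0.000
      vertex 2.929 2.929 29.000
      vertex 0.000 10.000 29.000
    endloop
  endfacet
  facet normal -0.3827 -0.9239 0.0000
    outer loop
      vertex 2.929 2.929 0.000
      vertex 10.000 0.000 0.000
      vertex 10.000 0.000 29.000
    endloop
  endfacet
  facet normal -0.3827 -0.9239 0.0000
    outer loop
      vertex 2.929 2.929 0.000
      vertex 10.000 0.000 29.000
      vertex 2.929 2.929 29.000
    endloop
  endfacet
  facet normal 0.3827 -0.9239 0.0000
    outer loop
      vertex 10.000 0.000 0.000
      vertex 17.071 2.929 0.000
      vertex 17.071 2.929 29.000
    endloop
  endfacet
  facet normal 0.3827 -0.9239 0.0000
    outer loop
      vertex 10.000 0.000 0.000
      vertex 17.071 2.929 29.000
      vertex 10.000 0.000 29.000
    endloop
  endfacet
  facet normal 0.9239 -0.3827 0.0000
    outer loop
      vertex 17.071 2.929 0.000
      vertex 20.000 10.000 0.000
      vertex 20.000 10.000 29.000
    endloop
  endfacet
  facet normal 0.9239 -0.3827 0.0000
    outer loop
      vertex 17.071 2.929 0.000
      vertex 20.000 10.000 29.000
      vertex 17.071 2.929 29.000
    endloop
  endfacet
endsolid part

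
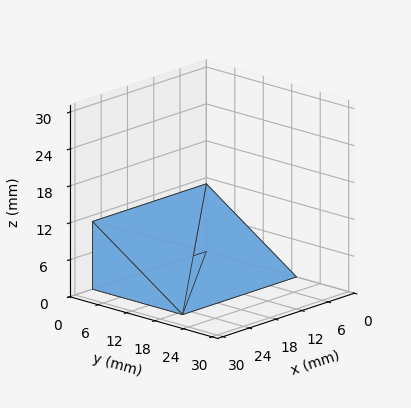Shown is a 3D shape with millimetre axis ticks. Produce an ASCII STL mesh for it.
Reading the render: the shape is a wedge (ramp): 26 × 19 mm base, rising to 11 mm along the y=0 edge and sloping linearly to z=0 at y=19 (dimensions read to the nearest mm from the axis ticks). For the STL, each face is triangulated and given an outward normal.

solid part
  facet normal 0.0000 0.0000 -1.0000
    outer loop
      vertex 26.00 19.00 0.00
      vertex 26.00 0.00 0.00
      vertex 0.00 0.00 0.00
    endloop
  endfacet
  facet normal 0.0000 0.0000 -1.0000
    outer loop
      vertex 0.00 19.00 0.00
      vertex 26.00 19.00 0.00
      vertex 0.00 0.00 0.00
    endloop
  endfacet
  facet normal 0.0000 -1.0000 0.0000
    outer loop
      vertex 0.00 0.00 0.00
      vertex 26.00 0.00 0.00
      vertex 26.00 0.00 11.00
    endloop
  endfacet
  facet normal 0.0000 -1.0000 0.0000
    outer loop
      vertex 0.00 0.00 0.00
      vertex 26.00 0.00 11.00
      vertex 0.00 0.00 11.00
    endloop
  endfacet
  facet normal 0.0000 0.5010 0.8654
    outer loop
      vertex 0.00 0.00 11.00
      vertex 26.00 0.00 11.00
      vertex 26.00 19.00 0.00
    endloop
  endfacet
  facet normal 0.0000 0.5010 0.8654
    outer loop
      vertex 0.00 0.00 11.00
      vertex 26.00 19.00 0.00
      vertex 0.00 19.00 0.00
    endloop
  endfacet
  facet normal -1.0000 0.0000 0.0000
    outer loop
      vertex 0.00 0.00 11.00
      vertex 0.00 19.00 0.00
      vertex 0.00 0.00 0.00
    endloop
  endfacet
  facet normal 1.0000 0.0000 0.0000
    outer loop
      vertex 26.00 0.00 0.00
      vertex 26.00 19.00 0.00
      vertex 26.00 0.00 11.00
    endloop
  endfacet
endsolid part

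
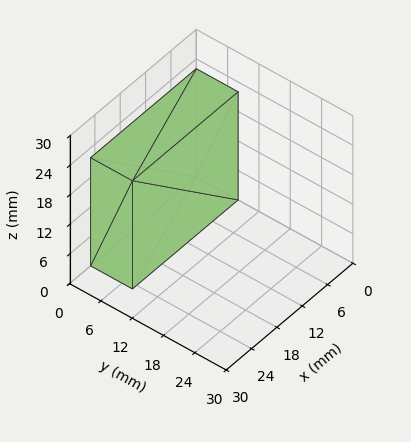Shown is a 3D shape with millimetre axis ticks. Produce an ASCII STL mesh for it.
Reading the render: the shape is a rectangular box, roughly 25 × 8 mm footprint and 22 mm tall (dimensions read to the nearest mm from the axis ticks). For the STL, each face is triangulated and given an outward normal.

solid part
  facet normal 0.0000 0.0000 -1.0000
    outer loop
      vertex 25.000 8.000 0.000
      vertex 25.000 0.000 0.000
      vertex 0.000 0.000 0.000
    endloop
  endfacet
  facet normal 0.0000 0.0000 -1.0000
    outer loop
      vertex 0.000 8.000 0.000
      vertex 25.000 8.000 0.000
      vertex 0.000 0.000 0.000
    endloop
  endfacet
  facet normal 0.0000 0.0000 1.0000
    outer loop
      vertex 0.000 0.000 22.000
      vertex 25.000 0.000 22.000
      vertex 25.000 8.000 22.000
    endloop
  endfacet
  facet normal 0.0000 0.0000 1.0000
    outer loop
      vertex 0.000 0.000 22.000
      vertex 25.000 8.000 22.000
      vertex 0.000 8.000 22.000
    endloop
  endfacet
  facet normal 0.0000 -1.0000 0.0000
    outer loop
      vertex 0.000 0.000 0.000
      vertex 25.000 0.000 0.000
      vertex 25.000 0.000 22.000
    endloop
  endfacet
  facet normal 0.0000 -1.0000 0.0000
    outer loop
      vertex 0.000 0.000 0.000
      vertex 25.000 0.000 22.000
      vertex 0.000 0.000 22.000
    endloop
  endfacet
  facet normal 0.0000 1.0000 0.0000
    outer loop
      vertex 25.000 8.000 22.000
      vertex 25.000 8.000 0.000
      vertex 0.000 8.000 0.000
    endloop
  endfacet
  facet normal 0.0000 1.0000 0.0000
    outer loop
      vertex 0.000 8.000 22.000
      vertex 25.000 8.000 22.000
      vertex 0.000 8.000 0.000
    endloop
  endfacet
  facet normal -1.0000 0.0000 0.0000
    outer loop
      vertex 0.000 8.000 22.000
      vertex 0.000 8.000 0.000
      vertex 0.000 0.000 0.000
    endloop
  endfacet
  facet normal -1.0000 0.0000 0.0000
    outer loop
      vertex 0.000 0.000 22.000
      vertex 0.000 8.000 22.000
      vertex 0.000 0.000 0.000
    endloop
  endfacet
  facet normal 1.0000 0.0000 0.0000
    outer loop
      vertex 25.000 0.000 0.000
      vertex 25.000 8.000 0.000
      vertex 25.000 8.000 22.000
    endloop
  endfacet
  facet normal 1.0000 0.0000 0.0000
    outer loop
      vertex 25.000 0.000 0.000
      vertex 25.000 8.000 22.000
      vertex 25.000 0.000 22.000
    endloop
  endfacet
endsolid part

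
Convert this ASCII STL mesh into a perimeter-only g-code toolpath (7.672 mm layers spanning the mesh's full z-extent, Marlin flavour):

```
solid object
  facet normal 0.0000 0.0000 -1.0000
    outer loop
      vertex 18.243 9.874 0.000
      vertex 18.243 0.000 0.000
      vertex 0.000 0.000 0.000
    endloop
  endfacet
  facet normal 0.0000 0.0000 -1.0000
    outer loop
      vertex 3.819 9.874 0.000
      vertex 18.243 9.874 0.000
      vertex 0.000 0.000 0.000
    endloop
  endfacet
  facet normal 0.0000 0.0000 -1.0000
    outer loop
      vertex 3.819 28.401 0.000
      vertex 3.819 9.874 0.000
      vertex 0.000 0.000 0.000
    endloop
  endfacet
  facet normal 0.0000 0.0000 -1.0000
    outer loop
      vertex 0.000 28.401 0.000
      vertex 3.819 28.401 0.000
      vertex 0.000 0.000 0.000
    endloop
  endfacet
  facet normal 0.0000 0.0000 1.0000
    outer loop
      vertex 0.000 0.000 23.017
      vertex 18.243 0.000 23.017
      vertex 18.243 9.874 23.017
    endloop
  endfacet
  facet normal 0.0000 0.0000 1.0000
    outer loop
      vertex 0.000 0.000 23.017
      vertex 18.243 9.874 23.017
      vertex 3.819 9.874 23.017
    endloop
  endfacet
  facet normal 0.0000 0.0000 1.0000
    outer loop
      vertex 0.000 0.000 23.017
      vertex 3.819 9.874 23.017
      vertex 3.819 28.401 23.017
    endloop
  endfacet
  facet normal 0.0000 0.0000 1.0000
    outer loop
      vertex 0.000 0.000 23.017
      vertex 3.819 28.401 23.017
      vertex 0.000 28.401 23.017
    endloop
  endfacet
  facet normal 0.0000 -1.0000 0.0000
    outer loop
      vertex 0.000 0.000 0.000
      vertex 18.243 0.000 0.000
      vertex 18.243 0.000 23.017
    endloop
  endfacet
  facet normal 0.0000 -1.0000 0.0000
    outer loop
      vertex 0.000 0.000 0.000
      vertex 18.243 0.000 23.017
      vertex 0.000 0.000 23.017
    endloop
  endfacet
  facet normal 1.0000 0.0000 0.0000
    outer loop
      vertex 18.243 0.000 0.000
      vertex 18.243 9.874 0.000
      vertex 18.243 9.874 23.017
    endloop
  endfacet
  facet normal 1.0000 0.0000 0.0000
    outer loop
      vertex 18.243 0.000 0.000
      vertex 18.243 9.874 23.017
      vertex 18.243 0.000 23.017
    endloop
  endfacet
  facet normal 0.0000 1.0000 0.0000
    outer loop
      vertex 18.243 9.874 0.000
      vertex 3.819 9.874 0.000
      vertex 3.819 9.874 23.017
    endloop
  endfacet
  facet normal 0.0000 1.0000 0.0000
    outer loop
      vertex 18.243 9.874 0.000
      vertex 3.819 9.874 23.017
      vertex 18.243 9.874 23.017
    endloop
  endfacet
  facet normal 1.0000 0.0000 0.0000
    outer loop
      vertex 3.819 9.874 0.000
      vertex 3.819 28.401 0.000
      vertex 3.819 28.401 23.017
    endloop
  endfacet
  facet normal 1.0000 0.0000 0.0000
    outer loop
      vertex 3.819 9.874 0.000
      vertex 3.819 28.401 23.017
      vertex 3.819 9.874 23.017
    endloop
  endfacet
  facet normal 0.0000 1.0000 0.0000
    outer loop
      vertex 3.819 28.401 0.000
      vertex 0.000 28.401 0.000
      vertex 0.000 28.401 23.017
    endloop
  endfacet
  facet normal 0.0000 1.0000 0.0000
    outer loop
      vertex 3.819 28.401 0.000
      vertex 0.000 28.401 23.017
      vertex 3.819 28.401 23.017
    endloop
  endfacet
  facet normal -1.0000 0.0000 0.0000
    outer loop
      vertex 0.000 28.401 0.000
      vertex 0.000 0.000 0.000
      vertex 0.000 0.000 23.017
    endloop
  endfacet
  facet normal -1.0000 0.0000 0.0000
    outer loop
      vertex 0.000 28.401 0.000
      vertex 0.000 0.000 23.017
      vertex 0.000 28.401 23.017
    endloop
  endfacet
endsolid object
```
; perimeter-only toolpath
G21 ; units = mm
G90 ; absolute positioning
G28 ; home
; layer 1
G0 Z7.672
G0 X0.000 Y0.000
G1 X18.243 Y0.000
G1 X18.243 Y9.874
G1 X3.819 Y9.874
G1 X3.819 Y28.401
G1 X0.000 Y28.401
G1 X0.000 Y0.000
; layer 2
G0 Z15.345
G0 X0.000 Y0.000
G1 X18.243 Y0.000
G1 X18.243 Y9.874
G1 X3.819 Y9.874
G1 X3.819 Y28.401
G1 X0.000 Y28.401
G1 X0.000 Y0.000
; layer 3
G0 Z23.017
G0 X0.000 Y0.000
G1 X18.243 Y0.000
G1 X18.243 Y9.874
G1 X3.819 Y9.874
G1 X3.819 Y28.401
G1 X0.000 Y28.401
G1 X0.000 Y0.000
M2 ; end

The solid is an L-shaped prism: outer 18.2 × 28.4 mm, arm thicknesses ≈ 9.87 mm (horizontal) and 3.82 mm (vertical), extruded 23 mm in z. Slicing at Δz = 7.672 mm — 3 equal slices spanning the solid's height, so layer i sits at z = i·h/3 — gives 3 non-empty perimeters. Each is a 6-segment closed polygon; G0 lifts to the layer z and rapids to the start vertex, then G1 traces the edges.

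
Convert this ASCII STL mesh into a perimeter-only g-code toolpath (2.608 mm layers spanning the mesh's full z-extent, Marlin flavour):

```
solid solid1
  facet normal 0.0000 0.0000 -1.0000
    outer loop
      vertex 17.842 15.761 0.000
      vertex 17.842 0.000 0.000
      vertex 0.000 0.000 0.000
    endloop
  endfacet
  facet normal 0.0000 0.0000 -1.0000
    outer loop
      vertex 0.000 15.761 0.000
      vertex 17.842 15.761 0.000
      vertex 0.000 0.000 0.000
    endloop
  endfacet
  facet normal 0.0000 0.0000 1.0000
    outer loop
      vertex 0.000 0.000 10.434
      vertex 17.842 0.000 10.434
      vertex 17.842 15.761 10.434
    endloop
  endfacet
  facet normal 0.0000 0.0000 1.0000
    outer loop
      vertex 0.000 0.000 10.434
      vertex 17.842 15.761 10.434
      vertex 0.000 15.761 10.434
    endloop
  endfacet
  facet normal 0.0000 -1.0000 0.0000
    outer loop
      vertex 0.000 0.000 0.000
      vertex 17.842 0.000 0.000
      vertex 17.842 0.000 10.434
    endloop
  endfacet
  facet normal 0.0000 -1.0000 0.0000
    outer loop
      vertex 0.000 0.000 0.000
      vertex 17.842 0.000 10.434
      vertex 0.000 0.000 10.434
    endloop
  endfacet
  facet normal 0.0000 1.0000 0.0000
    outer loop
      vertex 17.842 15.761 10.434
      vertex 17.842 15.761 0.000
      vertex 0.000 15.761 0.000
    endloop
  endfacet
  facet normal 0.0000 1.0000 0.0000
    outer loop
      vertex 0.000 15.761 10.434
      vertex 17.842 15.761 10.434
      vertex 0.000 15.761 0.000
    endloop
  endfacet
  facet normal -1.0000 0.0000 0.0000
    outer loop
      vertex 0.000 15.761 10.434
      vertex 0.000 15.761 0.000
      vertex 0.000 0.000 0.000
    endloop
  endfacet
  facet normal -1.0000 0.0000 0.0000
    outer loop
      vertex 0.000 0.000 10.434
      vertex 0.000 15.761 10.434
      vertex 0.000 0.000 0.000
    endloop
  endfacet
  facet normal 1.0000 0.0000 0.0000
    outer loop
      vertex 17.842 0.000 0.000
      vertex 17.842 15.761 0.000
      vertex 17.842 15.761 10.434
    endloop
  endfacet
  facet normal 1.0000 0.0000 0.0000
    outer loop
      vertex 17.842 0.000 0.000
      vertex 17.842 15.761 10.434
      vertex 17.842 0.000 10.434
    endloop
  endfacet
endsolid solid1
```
; perimeter-only toolpath
G21 ; units = mm
G90 ; absolute positioning
G28 ; home
; layer 1
G0 Z2.608
G0 X0.000 Y0.000
G1 X17.842 Y0.000
G1 X17.842 Y15.761
G1 X0.000 Y15.761
G1 X0.000 Y0.000
; layer 2
G0 Z5.217
G0 X0.000 Y0.000
G1 X17.842 Y0.000
G1 X17.842 Y15.761
G1 X0.000 Y15.761
G1 X0.000 Y0.000
; layer 3
G0 Z7.825
G0 X0.000 Y0.000
G1 X17.842 Y0.000
G1 X17.842 Y15.761
G1 X0.000 Y15.761
G1 X0.000 Y0.000
; layer 4
G0 Z10.434
G0 X0.000 Y0.000
G1 X17.842 Y0.000
G1 X17.842 Y15.761
G1 X0.000 Y15.761
G1 X0.000 Y0.000
M2 ; end

The solid is a rectangular box, roughly 17.8 × 15.8 mm footprint and 10.4 mm tall. Slicing at Δz = 2.608 mm — 4 equal slices spanning the solid's height, so layer i sits at z = i·h/4 — gives 4 non-empty perimeters. Each is a 4-segment closed polygon; G0 lifts to the layer z and rapids to the start vertex, then G1 traces the edges.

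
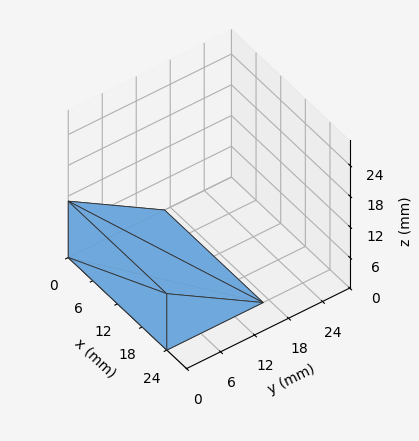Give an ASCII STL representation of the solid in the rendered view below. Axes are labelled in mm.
Reading the render: the shape is a wedge (ramp): 24 × 17 mm base, rising to 11 mm along the y=0 edge and sloping linearly to z=0 at y=17 (dimensions read to the nearest mm from the axis ticks). For the STL, each face is triangulated and given an outward normal.

solid part
  facet normal 0.0000 0.0000 -1.0000
    outer loop
      vertex 24.0 17.0 0.0
      vertex 24.0 0.0 0.0
      vertex 0.0 0.0 0.0
    endloop
  endfacet
  facet normal 0.0000 0.0000 -1.0000
    outer loop
      vertex 0.0 17.0 0.0
      vertex 24.0 17.0 0.0
      vertex 0.0 0.0 0.0
    endloop
  endfacet
  facet normal 0.0000 -1.0000 0.0000
    outer loop
      vertex 0.0 0.0 0.0
      vertex 24.0 0.0 0.0
      vertex 24.0 0.0 11.0
    endloop
  endfacet
  facet normal 0.0000 -1.0000 0.0000
    outer loop
      vertex 0.0 0.0 0.0
      vertex 24.0 0.0 11.0
      vertex 0.0 0.0 11.0
    endloop
  endfacet
  facet normal 0.0000 0.5433 0.8396
    outer loop
      vertex 0.0 0.0 11.0
      vertex 24.0 0.0 11.0
      vertex 24.0 17.0 0.0
    endloop
  endfacet
  facet normal 0.0000 0.5433 0.8396
    outer loop
      vertex 0.0 0.0 11.0
      vertex 24.0 17.0 0.0
      vertex 0.0 17.0 0.0
    endloop
  endfacet
  facet normal -1.0000 0.0000 0.0000
    outer loop
      vertex 0.0 0.0 11.0
      vertex 0.0 17.0 0.0
      vertex 0.0 0.0 0.0
    endloop
  endfacet
  facet normal 1.0000 0.0000 0.0000
    outer loop
      vertex 24.0 0.0 0.0
      vertex 24.0 17.0 0.0
      vertex 24.0 0.0 11.0
    endloop
  endfacet
endsolid part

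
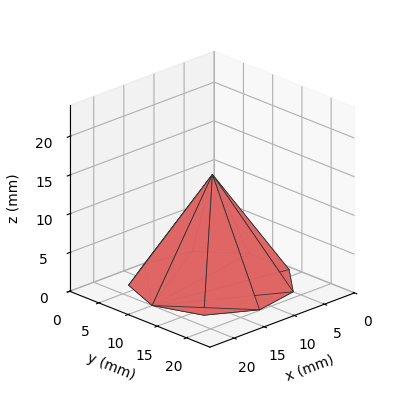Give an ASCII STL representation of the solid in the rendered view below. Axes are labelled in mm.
Reading the render: the shape is a regular 9-sided pyramid, base circumscribed radius ≈ 10 mm, apex at z ≈ 14 mm (dimensions read to the nearest mm from the axis ticks). For the STL, each face is triangulated and given an outward normal.

solid part
  facet normal 0.0000 0.0000 -1.0000
    outer loop
      vertex 11.74 19.85 0.00
      vertex 17.66 16.43 0.00
      vertex 20.00 10.00 0.00
    endloop
  endfacet
  facet normal 0.0000 0.0000 -1.0000
    outer loop
      vertex 5.00 18.66 0.00
      vertex 11.74 19.85 0.00
      vertex 20.00 10.00 0.00
    endloop
  endfacet
  facet normal 0.0000 0.0000 -1.0000
    outer loop
      vertex 0.60 13.42 0.00
      vertex 5.00 18.66 0.00
      vertex 20.00 10.00 0.00
    endloop
  endfacet
  facet normal 0.0000 0.0000 -1.0000
    outer loop
      vertex 0.60 6.58 0.00
      vertex 0.60 13.42 0.00
      vertex 20.00 10.00 0.00
    endloop
  endfacet
  facet normal 0.0000 0.0000 -1.0000
    outer loop
      vertex 5.00 1.34 0.00
      vertex 0.60 6.58 0.00
      vertex 20.00 10.00 0.00
    endloop
  endfacet
  facet normal 0.0000 0.0000 -1.0000
    outer loop
      vertex 11.74 0.15 0.00
      vertex 5.00 1.34 0.00
      vertex 20.00 10.00 0.00
    endloop
  endfacet
  facet normal 0.0000 0.0000 -1.0000
    outer loop
      vertex 17.66 3.57 0.00
      vertex 11.74 0.15 0.00
      vertex 20.00 10.00 0.00
    endloop
  endfacet
  facet normal 0.7802 0.2839 0.5573
    outer loop
      vertex 20.00 10.00 0.00
      vertex 17.66 16.43 0.00
      vertex 10.00 10.00 14.00
    endloop
  endfacet
  facet normal 0.4153 0.7189 0.5574
    outer loop
      vertex 17.66 16.43 0.00
      vertex 11.74 19.85 0.00
      vertex 10.00 10.00 14.00
    endloop
  endfacet
  facet normal -0.1444 0.8176 0.5573
    outer loop
      vertex 11.74 19.85 0.00
      vertex 5.00 18.66 0.00
      vertex 10.00 10.00 14.00
    endloop
  endfacet
  facet normal -0.6358 0.5339 0.5574
    outer loop
      vertex 5.00 18.66 0.00
      vertex 0.60 13.42 0.00
      vertex 10.00 10.00 14.00
    endloop
  endfacet
  facet normal -0.8302 0.0000 0.5574
    outer loop
      vertex 0.60 13.42 0.00
      vertex 0.60 6.58 0.00
      vertex 10.00 10.00 14.00
    endloop
  endfacet
  facet normal -0.6358 -0.5339 0.5574
    outer loop
      vertex 0.60 6.58 0.00
      vertex 5.00 1.34 0.00
      vertex 10.00 10.00 14.00
    endloop
  endfacet
  facet normal -0.1444 -0.8176 0.5573
    outer loop
      vertex 5.00 1.34 0.00
      vertex 11.74 0.15 0.00
      vertex 10.00 10.00 14.00
    endloop
  endfacet
  facet normal 0.4153 -0.7189 0.5574
    outer loop
      vertex 11.74 0.15 0.00
      vertex 17.66 3.57 0.00
      vertex 10.00 10.00 14.00
    endloop
  endfacet
  facet normal 0.7802 -0.2839 0.5573
    outer loop
      vertex 17.66 3.57 0.00
      vertex 20.00 10.00 0.00
      vertex 10.00 10.00 14.00
    endloop
  endfacet
endsolid part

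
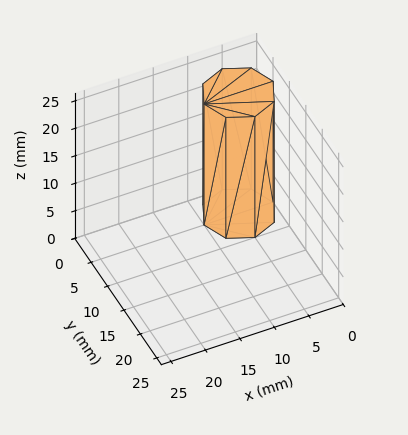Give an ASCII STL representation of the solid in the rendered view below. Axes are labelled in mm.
Reading the render: the shape is a regular 8-sided prism (a cylinder approximated with 8 flat sides), circumscribed radius ≈ 5 mm, height ≈ 22 mm (dimensions read to the nearest mm from the axis ticks). For the STL, each face is triangulated and given an outward normal.

solid part
  facet normal 0.0000 0.0000 -1.0000
    outer loop
      vertex 5.0 10.0 0.0
      vertex 8.5 8.5 0.0
      vertex 10.0 5.0 0.0
    endloop
  endfacet
  facet normal 0.0000 0.0000 -1.0000
    outer loop
      vertex 1.5 8.5 0.0
      vertex 5.0 10.0 0.0
      vertex 10.0 5.0 0.0
    endloop
  endfacet
  facet normal 0.0000 0.0000 -1.0000
    outer loop
      vertex 0.0 5.0 0.0
      vertex 1.5 8.5 0.0
      vertex 10.0 5.0 0.0
    endloop
  endfacet
  facet normal 0.0000 0.0000 -1.0000
    outer loop
      vertex 1.5 1.5 0.0
      vertex 0.0 5.0 0.0
      vertex 10.0 5.0 0.0
    endloop
  endfacet
  facet normal 0.0000 0.0000 -1.0000
    outer loop
      vertex 5.0 0.0 0.0
      vertex 1.5 1.5 0.0
      vertex 10.0 5.0 0.0
    endloop
  endfacet
  facet normal 0.0000 0.0000 -1.0000
    outer loop
      vertex 8.5 1.5 0.0
      vertex 5.0 0.0 0.0
      vertex 10.0 5.0 0.0
    endloop
  endfacet
  facet normal 0.0000 0.0000 1.0000
    outer loop
      vertex 10.0 5.0 22.0
      vertex 8.5 8.5 22.0
      vertex 5.0 10.0 22.0
    endloop
  endfacet
  facet normal 0.0000 0.0000 1.0000
    outer loop
      vertex 10.0 5.0 22.0
      vertex 5.0 10.0 22.0
      vertex 1.5 8.5 22.0
    endloop
  endfacet
  facet normal 0.0000 0.0000 1.0000
    outer loop
      vertex 10.0 5.0 22.0
      vertex 1.5 8.5 22.0
      vertex 0.0 5.0 22.0
    endloop
  endfacet
  facet normal 0.0000 0.0000 1.0000
    outer loop
      vertex 10.0 5.0 22.0
      vertex 0.0 5.0 22.0
      vertex 1.5 1.5 22.0
    endloop
  endfacet
  facet normal 0.0000 0.0000 1.0000
    outer loop
      vertex 10.0 5.0 22.0
      vertex 1.5 1.5 22.0
      vertex 5.0 0.0 22.0
    endloop
  endfacet
  facet normal 0.0000 0.0000 1.0000
    outer loop
      vertex 10.0 5.0 22.0
      vertex 5.0 0.0 22.0
      vertex 8.5 1.5 22.0
    endloop
  endfacet
  facet normal 0.9191 0.3939 0.0000
    outer loop
      vertex 10.0 5.0 0.0
      vertex 8.5 8.5 0.0
      vertex 8.5 8.5 22.0
    endloop
  endfacet
  facet normal 0.9191 0.3939 0.0000
    outer loop
      vertex 10.0 5.0 0.0
      vertex 8.5 8.5 22.0
      vertex 10.0 5.0 22.0
    endloop
  endfacet
  facet normal 0.3939 0.9191 0.0000
    outer loop
      vertex 8.5 8.5 0.0
      vertex 5.0 10.0 0.0
      vertex 5.0 10.0 22.0
    endloop
  endfacet
  facet normal 0.3939 0.9191 0.0000
    outer loop
      vertex 8.5 8.5 0.0
      vertex 5.0 10.0 22.0
      vertex 8.5 8.5 22.0
    endloop
  endfacet
  facet normal -0.3939 0.9191 0.0000
    outer loop
      vertex 5.0 10.0 0.0
      vertex 1.5 8.5 0.0
      vertex 1.5 8.5 22.0
    endloop
  endfacet
  facet normal -0.3939 0.9191 0.0000
    outer loop
      vertex 5.0 10.0 0.0
      vertex 1.5 8.5 22.0
      vertex 5.0 10.0 22.0
    endloop
  endfacet
  facet normal -0.9191 0.3939 0.0000
    outer loop
      vertex 1.5 8.5 0.0
      vertex 0.0 5.0 0.0
      vertex 0.0 5.0 22.0
    endloop
  endfacet
  facet normal -0.9191 0.3939 0.0000
    outer loop
      vertex 1.5 8.5 0.0
      vertex 0.0 5.0 22.0
      vertex 1.5 8.5 22.0
    endloop
  endfacet
  facet normal -0.9191 -0.3939 0.0000
    outer loop
      vertex 0.0 5.0 0.0
      vertex 1.5 1.5 0.0
      vertex 1.5 1.5 22.0
    endloop
  endfacet
  facet normal -0.9191 -0.3939 0.0000
    outer loop
      vertex 0.0 5.0 0.0
      vertex 1.5 1.5 22.0
      vertex 0.0 5.0 22.0
    endloop
  endfacet
  facet normal -0.3939 -0.9191 0.0000
    outer loop
      vertex 1.5 1.5 0.0
      vertex 5.0 0.0 0.0
      vertex 5.0 0.0 22.0
    endloop
  endfacet
  facet normal -0.3939 -0.9191 0.0000
    outer loop
      vertex 1.5 1.5 0.0
      vertex 5.0 0.0 22.0
      vertex 1.5 1.5 22.0
    endloop
  endfacet
  facet normal 0.3939 -0.9191 0.0000
    outer loop
      vertex 5.0 0.0 0.0
      vertex 8.5 1.5 0.0
      vertex 8.5 1.5 22.0
    endloop
  endfacet
  facet normal 0.3939 -0.9191 0.0000
    outer loop
      vertex 5.0 0.0 0.0
      vertex 8.5 1.5 22.0
      vertex 5.0 0.0 22.0
    endloop
  endfacet
  facet normal 0.9191 -0.3939 0.0000
    outer loop
      vertex 8.5 1.5 0.0
      vertex 10.0 5.0 0.0
      vertex 10.0 5.0 22.0
    endloop
  endfacet
  facet normal 0.9191 -0.3939 0.0000
    outer loop
      vertex 8.5 1.5 0.0
      vertex 10.0 5.0 22.0
      vertex 8.5 1.5 22.0
    endloop
  endfacet
endsolid part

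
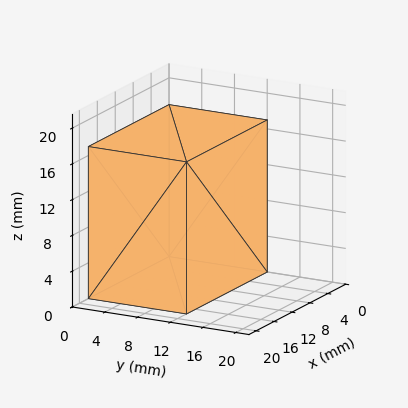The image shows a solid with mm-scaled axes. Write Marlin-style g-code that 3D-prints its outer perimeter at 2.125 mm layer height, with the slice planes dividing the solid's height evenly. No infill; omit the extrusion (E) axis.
Reading the render: the shape is a rectangular box, roughly 18 × 12 mm footprint and 17 mm tall (dimensions read to the nearest mm from the axis ticks). For the g-code, the solid's height is divided into equal slices at the stated Δz and each level perimeter traced with G1 moves after a G0 lift.

; perimeter-only toolpath
G21 ; units = mm
G90 ; absolute positioning
G28 ; home
; layer 1
G0 Z2.125
G0 X0.000 Y0.000
G1 X18.000 Y0.000
G1 X18.000 Y12.000
G1 X0.000 Y12.000
G1 X0.000 Y0.000
; layer 2
G0 Z4.250
G0 X0.000 Y0.000
G1 X18.000 Y0.000
G1 X18.000 Y12.000
G1 X0.000 Y12.000
G1 X0.000 Y0.000
; layer 3
G0 Z6.375
G0 X0.000 Y0.000
G1 X18.000 Y0.000
G1 X18.000 Y12.000
G1 X0.000 Y12.000
G1 X0.000 Y0.000
; layer 4
G0 Z8.500
G0 X0.000 Y0.000
G1 X18.000 Y0.000
G1 X18.000 Y12.000
G1 X0.000 Y12.000
G1 X0.000 Y0.000
; layer 5
G0 Z10.625
G0 X0.000 Y0.000
G1 X18.000 Y0.000
G1 X18.000 Y12.000
G1 X0.000 Y12.000
G1 X0.000 Y0.000
; layer 6
G0 Z12.750
G0 X0.000 Y0.000
G1 X18.000 Y0.000
G1 X18.000 Y12.000
G1 X0.000 Y12.000
G1 X0.000 Y0.000
; layer 7
G0 Z14.875
G0 X0.000 Y0.000
G1 X18.000 Y0.000
G1 X18.000 Y12.000
G1 X0.000 Y12.000
G1 X0.000 Y0.000
; layer 8
G0 Z17.000
G0 X0.000 Y0.000
G1 X18.000 Y0.000
G1 X18.000 Y12.000
G1 X0.000 Y12.000
G1 X0.000 Y0.000
M2 ; end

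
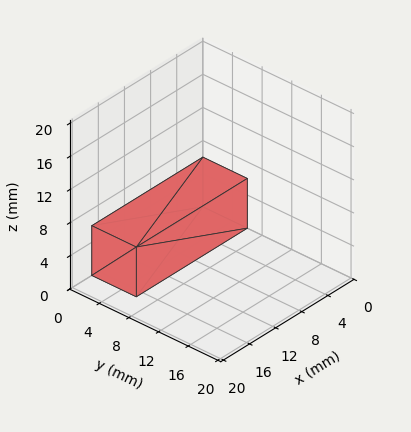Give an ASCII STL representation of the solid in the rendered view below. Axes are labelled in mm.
Reading the render: the shape is a rectangular box, roughly 17 × 6 mm footprint and 6 mm tall (dimensions read to the nearest mm from the axis ticks). For the STL, each face is triangulated and given an outward normal.

solid part
  facet normal 0.0000 0.0000 -1.0000
    outer loop
      vertex 17.0 6.0 0.0
      vertex 17.0 0.0 0.0
      vertex 0.0 0.0 0.0
    endloop
  endfacet
  facet normal 0.0000 0.0000 -1.0000
    outer loop
      vertex 0.0 6.0 0.0
      vertex 17.0 6.0 0.0
      vertex 0.0 0.0 0.0
    endloop
  endfacet
  facet normal 0.0000 0.0000 1.0000
    outer loop
      vertex 0.0 0.0 6.0
      vertex 17.0 0.0 6.0
      vertex 17.0 6.0 6.0
    endloop
  endfacet
  facet normal 0.0000 0.0000 1.0000
    outer loop
      vertex 0.0 0.0 6.0
      vertex 17.0 6.0 6.0
      vertex 0.0 6.0 6.0
    endloop
  endfacet
  facet normal 0.0000 -1.0000 0.0000
    outer loop
      vertex 0.0 0.0 0.0
      vertex 17.0 0.0 0.0
      vertex 17.0 0.0 6.0
    endloop
  endfacet
  facet normal 0.0000 -1.0000 0.0000
    outer loop
      vertex 0.0 0.0 0.0
      vertex 17.0 0.0 6.0
      vertex 0.0 0.0 6.0
    endloop
  endfacet
  facet normal 0.0000 1.0000 0.0000
    outer loop
      vertex 17.0 6.0 6.0
      vertex 17.0 6.0 0.0
      vertex 0.0 6.0 0.0
    endloop
  endfacet
  facet normal 0.0000 1.0000 0.0000
    outer loop
      vertex 0.0 6.0 6.0
      vertex 17.0 6.0 6.0
      vertex 0.0 6.0 0.0
    endloop
  endfacet
  facet normal -1.0000 0.0000 0.0000
    outer loop
      vertex 0.0 6.0 6.0
      vertex 0.0 6.0 0.0
      vertex 0.0 0.0 0.0
    endloop
  endfacet
  facet normal -1.0000 0.0000 0.0000
    outer loop
      vertex 0.0 0.0 6.0
      vertex 0.0 6.0 6.0
      vertex 0.0 0.0 0.0
    endloop
  endfacet
  facet normal 1.0000 0.0000 0.0000
    outer loop
      vertex 17.0 0.0 0.0
      vertex 17.0 6.0 0.0
      vertex 17.0 6.0 6.0
    endloop
  endfacet
  facet normal 1.0000 0.0000 0.0000
    outer loop
      vertex 17.0 0.0 0.0
      vertex 17.0 6.0 6.0
      vertex 17.0 0.0 6.0
    endloop
  endfacet
endsolid part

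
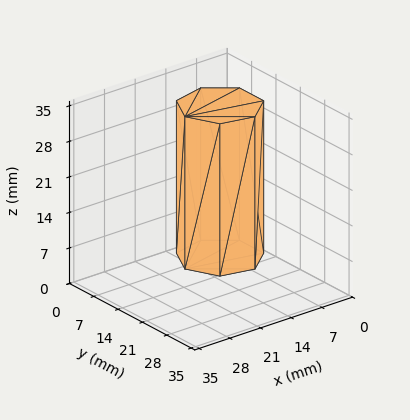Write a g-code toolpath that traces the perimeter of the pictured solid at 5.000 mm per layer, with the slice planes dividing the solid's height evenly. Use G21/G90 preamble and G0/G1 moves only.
Reading the render: the shape is a regular 7-sided prism (a cylinder approximated with 7 flat sides), circumscribed radius ≈ 8 mm, height ≈ 30 mm (dimensions read to the nearest mm from the axis ticks). For the g-code, the solid's height is divided into equal slices at the stated Δz and each level perimeter traced with G1 moves after a G0 lift.

; perimeter-only toolpath
G21 ; units = mm
G90 ; absolute positioning
G28 ; home
; layer 1
G0 Z5.000
G0 X16.000 Y8.000
G1 X12.988 Y14.255
G1 X6.220 Y15.799
G1 X0.792 Y11.471
G1 X0.792 Y4.529
G1 X6.220 Y0.201
G1 X12.988 Y1.745
G1 X16.000 Y8.000
; layer 2
G0 Z10.000
G0 X16.000 Y8.000
G1 X12.988 Y14.255
G1 X6.220 Y15.799
G1 X0.792 Y11.471
G1 X0.792 Y4.529
G1 X6.220 Y0.201
G1 X12.988 Y1.745
G1 X16.000 Y8.000
; layer 3
G0 Z15.000
G0 X16.000 Y8.000
G1 X12.988 Y14.255
G1 X6.220 Y15.799
G1 X0.792 Y11.471
G1 X0.792 Y4.529
G1 X6.220 Y0.201
G1 X12.988 Y1.745
G1 X16.000 Y8.000
; layer 4
G0 Z20.000
G0 X16.000 Y8.000
G1 X12.988 Y14.255
G1 X6.220 Y15.799
G1 X0.792 Y11.471
G1 X0.792 Y4.529
G1 X6.220 Y0.201
G1 X12.988 Y1.745
G1 X16.000 Y8.000
; layer 5
G0 Z25.000
G0 X16.000 Y8.000
G1 X12.988 Y14.255
G1 X6.220 Y15.799
G1 X0.792 Y11.471
G1 X0.792 Y4.529
G1 X6.220 Y0.201
G1 X12.988 Y1.745
G1 X16.000 Y8.000
; layer 6
G0 Z30.000
G0 X16.000 Y8.000
G1 X12.988 Y14.255
G1 X6.220 Y15.799
G1 X0.792 Y11.471
G1 X0.792 Y4.529
G1 X6.220 Y0.201
G1 X12.988 Y1.745
G1 X16.000 Y8.000
M2 ; end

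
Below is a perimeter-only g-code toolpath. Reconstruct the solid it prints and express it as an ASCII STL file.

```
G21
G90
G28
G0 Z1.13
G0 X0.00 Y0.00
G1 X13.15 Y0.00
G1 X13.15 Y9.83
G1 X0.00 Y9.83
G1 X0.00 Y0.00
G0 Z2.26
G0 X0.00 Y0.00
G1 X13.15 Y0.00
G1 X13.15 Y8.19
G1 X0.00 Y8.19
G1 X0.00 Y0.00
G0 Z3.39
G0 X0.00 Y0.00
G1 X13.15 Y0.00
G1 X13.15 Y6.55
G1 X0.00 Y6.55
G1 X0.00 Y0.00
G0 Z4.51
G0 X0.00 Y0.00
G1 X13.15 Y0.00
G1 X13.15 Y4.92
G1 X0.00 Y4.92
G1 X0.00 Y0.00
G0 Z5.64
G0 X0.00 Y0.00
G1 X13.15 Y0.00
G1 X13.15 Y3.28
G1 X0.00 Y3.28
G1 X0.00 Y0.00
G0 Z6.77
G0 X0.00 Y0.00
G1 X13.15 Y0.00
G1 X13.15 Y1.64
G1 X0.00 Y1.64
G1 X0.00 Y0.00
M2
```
solid part
  facet normal 0.0000 0.0000 -1.0000
    outer loop
      vertex 13.15 11.47 0.00
      vertex 13.15 0.00 0.00
      vertex 0.00 0.00 0.00
    endloop
  endfacet
  facet normal 0.0000 0.0000 -1.0000
    outer loop
      vertex 0.00 11.47 0.00
      vertex 13.15 11.47 0.00
      vertex 0.00 0.00 0.00
    endloop
  endfacet
  facet normal 0.0000 -1.0000 0.0000
    outer loop
      vertex 0.00 0.00 0.00
      vertex 13.15 0.00 0.00
      vertex 13.15 0.00 7.90
    endloop
  endfacet
  facet normal 0.0000 -1.0000 0.0000
    outer loop
      vertex 0.00 0.00 0.00
      vertex 13.15 0.00 7.90
      vertex 0.00 0.00 7.90
    endloop
  endfacet
  facet normal 0.0000 0.5672 0.8236
    outer loop
      vertex 0.00 0.00 7.90
      vertex 13.15 0.00 7.90
      vertex 13.15 11.47 0.00
    endloop
  endfacet
  facet normal 0.0000 0.5672 0.8236
    outer loop
      vertex 0.00 0.00 7.90
      vertex 13.15 11.47 0.00
      vertex 0.00 11.47 0.00
    endloop
  endfacet
  facet normal -1.0000 0.0000 0.0000
    outer loop
      vertex 0.00 0.00 7.90
      vertex 0.00 11.47 0.00
      vertex 0.00 0.00 0.00
    endloop
  endfacet
  facet normal 1.0000 0.0000 0.0000
    outer loop
      vertex 13.15 0.00 0.00
      vertex 13.15 11.47 0.00
      vertex 13.15 0.00 7.90
    endloop
  endfacet
endsolid part

The G0 Z moves step by Δz≈1.13 mm. The G1 loops shrink linearly with z, so the solid tapers from its base footprint up to z≈7.9. Closing with a flat bottom cap and the tapered top and triangulating gives 8 facets — a wedge (ramp): 13.2 × 11.5 mm base, rising to 7.9 mm along the y=0 edge and sloping linearly to z=0 at y=11.5.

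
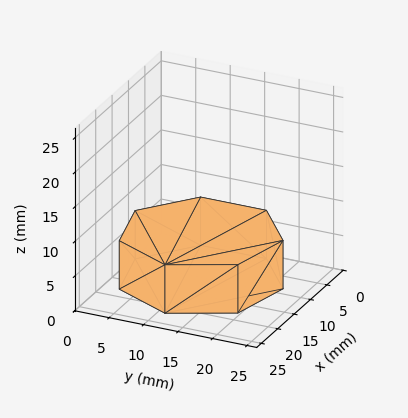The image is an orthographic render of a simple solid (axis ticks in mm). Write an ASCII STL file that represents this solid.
Reading the render: the shape is a regular 7-sided prism (a cylinder approximated with 7 flat sides), circumscribed radius ≈ 11 mm, height ≈ 7 mm (dimensions read to the nearest mm from the axis ticks). For the STL, each face is triangulated and given an outward normal.

solid part
  facet normal 0.0000 0.0000 -1.0000
    outer loop
      vertex 8.552 21.724 0.000
      vertex 17.858 19.600 0.000
      vertex 22.000 11.000 0.000
    endloop
  endfacet
  facet normal 0.0000 0.0000 -1.0000
    outer loop
      vertex 1.089 15.773 0.000
      vertex 8.552 21.724 0.000
      vertex 22.000 11.000 0.000
    endloop
  endfacet
  facet normal 0.0000 0.0000 -1.0000
    outer loop
      vertex 1.089 6.227 0.000
      vertex 1.089 15.773 0.000
      vertex 22.000 11.000 0.000
    endloop
  endfacet
  facet normal 0.0000 0.0000 -1.0000
    outer loop
      vertex 8.552 0.276 0.000
      vertex 1.089 6.227 0.000
      vertex 22.000 11.000 0.000
    endloop
  endfacet
  facet normal 0.0000 0.0000 -1.0000
    outer loop
      vertex 17.858 2.400 0.000
      vertex 8.552 0.276 0.000
      vertex 22.000 11.000 0.000
    endloop
  endfacet
  facet normal 0.0000 0.0000 1.0000
    outer loop
      vertex 22.000 11.000 7.000
      vertex 17.858 19.600 7.000
      vertex 8.552 21.724 7.000
    endloop
  endfacet
  facet normal 0.0000 0.0000 1.0000
    outer loop
      vertex 22.000 11.000 7.000
      vertex 8.552 21.724 7.000
      vertex 1.089 15.773 7.000
    endloop
  endfacet
  facet normal 0.0000 0.0000 1.0000
    outer loop
      vertex 22.000 11.000 7.000
      vertex 1.089 15.773 7.000
      vertex 1.089 6.227 7.000
    endloop
  endfacet
  facet normal 0.0000 0.0000 1.0000
    outer loop
      vertex 22.000 11.000 7.000
      vertex 1.089 6.227 7.000
      vertex 8.552 0.276 7.000
    endloop
  endfacet
  facet normal 0.0000 0.0000 1.0000
    outer loop
      vertex 22.000 11.000 7.000
      vertex 8.552 0.276 7.000
      vertex 17.858 2.400 7.000
    endloop
  endfacet
  facet normal 0.9010 0.4339 0.0000
    outer loop
      vertex 22.000 11.000 0.000
      vertex 17.858 19.600 0.000
      vertex 17.858 19.600 7.000
    endloop
  endfacet
  facet normal 0.9010 0.4339 0.0000
    outer loop
      vertex 22.000 11.000 0.000
      vertex 17.858 19.600 7.000
      vertex 22.000 11.000 7.000
    endloop
  endfacet
  facet normal 0.2225 0.9749 0.0000
    outer loop
      vertex 17.858 19.600 0.000
      vertex 8.552 21.724 0.000
      vertex 8.552 21.724 7.000
    endloop
  endfacet
  facet normal 0.2225 0.9749 0.0000
    outer loop
      vertex 17.858 19.600 0.000
      vertex 8.552 21.724 7.000
      vertex 17.858 19.600 7.000
    endloop
  endfacet
  facet normal -0.6235 0.7819 0.0000
    outer loop
      vertex 8.552 21.724 0.000
      vertex 1.089 15.773 0.000
      vertex 1.089 15.773 7.000
    endloop
  endfacet
  facet normal -0.6235 0.7819 0.0000
    outer loop
      vertex 8.552 21.724 0.000
      vertex 1.089 15.773 7.000
      vertex 8.552 21.724 7.000
    endloop
  endfacet
  facet normal -1.0000 0.0000 0.0000
    outer loop
      vertex 1.089 15.773 0.000
      vertex 1.089 6.227 0.000
      vertex 1.089 6.227 7.000
    endloop
  endfacet
  facet normal -1.0000 0.0000 0.0000
    outer loop
      vertex 1.089 15.773 0.000
      vertex 1.089 6.227 7.000
      vertex 1.089 15.773 7.000
    endloop
  endfacet
  facet normal -0.6235 -0.7819 0.0000
    outer loop
      vertex 1.089 6.227 0.000
      vertex 8.552 0.276 0.000
      vertex 8.552 0.276 7.000
    endloop
  endfacet
  facet normal -0.6235 -0.7819 0.0000
    outer loop
      vertex 1.089 6.227 0.000
      vertex 8.552 0.276 7.000
      vertex 1.089 6.227 7.000
    endloop
  endfacet
  facet normal 0.2225 -0.9749 0.0000
    outer loop
      vertex 8.552 0.276 0.000
      vertex 17.858 2.400 0.000
      vertex 17.858 2.400 7.000
    endloop
  endfacet
  facet normal 0.2225 -0.9749 0.0000
    outer loop
      vertex 8.552 0.276 0.000
      vertex 17.858 2.400 7.000
      vertex 8.552 0.276 7.000
    endloop
  endfacet
  facet normal 0.9010 -0.4339 0.0000
    outer loop
      vertex 17.858 2.400 0.000
      vertex 22.000 11.000 0.000
      vertex 22.000 11.000 7.000
    endloop
  endfacet
  facet normal 0.9010 -0.4339 0.0000
    outer loop
      vertex 17.858 2.400 0.000
      vertex 22.000 11.000 7.000
      vertex 17.858 2.400 7.000
    endloop
  endfacet
endsolid part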